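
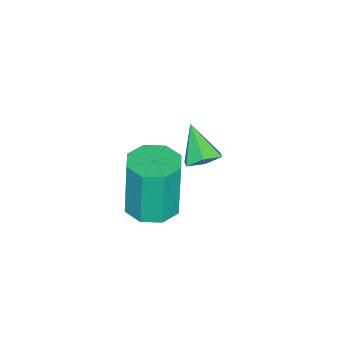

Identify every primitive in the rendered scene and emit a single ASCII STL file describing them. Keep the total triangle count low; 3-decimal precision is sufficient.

solid 
facet normal 0.075 -0.003 -0.997
outer loop
vertex 2.491 -1.844 2.583
vertex 1.936 -2.433 2.543
vertex 1.913 -1.623 2.539
endloop
endfacet
facet normal 0.355 0.934 0.025
outer loop
vertex 2.491 -1.844 2.583
vertex 1.913 -1.623 2.539
vertex 2.339 -1.839 4.578
endloop
endfacet
facet normal 0.356 0.934 0.025
outer loop
vertex 2.339 -1.839 4.578
vertex 1.913 -1.623 2.539
vertex 1.762 -1.618 4.533
endloop
endfacet
facet normal -0.077 0.003 0.997
outer loop
vertex 2.339 -1.839 4.578
vertex 1.762 -1.618 4.533
vertex 1.784 -2.427 4.537
endloop
endfacet
facet normal 0.076 -0.003 -0.997
outer loop
vertex 1.913 -1.623 2.539
vertex 1.936 -2.433 2.543
vertex 1.349 -1.876 2.497
endloop
endfacet
facet normal -0.407 0.913 -0.033
outer loop
vertex 1.913 -1.623 2.539
vertex 1.349 -1.876 2.497
vertex 1.762 -1.618 4.533
endloop
endfacet
facet normal -0.406 0.913 -0.033
outer loop
vertex 1.762 -1.618 4.533
vertex 1.349 -1.876 2.497
vertex 1.197 -1.871 4.491
endloop
endfacet
facet normal -0.075 0.003 0.997
outer loop
vertex 1.762 -1.618 4.533
vertex 1.197 -1.871 4.491
vertex 1.784 -2.427 4.537
endloop
endfacet
facet normal 0.075 -0.003 -0.997
outer loop
vertex 1.349 -1.876 2.497
vertex 1.936 -2.433 2.543
vertex 1.128 -2.456 2.482
endloop
endfacet
facet normal -0.931 0.357 -0.072
outer loop
vertex 1.349 -1.876 2.497
vertex 1.128 -2.456 2.482
vertex 1.197 -1.871 4.491
endloop
endfacet
facet normal -0.932 0.356 -0.072
outer loop
vertex 1.197 -1.871 4.491
vertex 1.128 -2.456 2.482
vertex 0.977 -2.45 4.476
endloop
endfacet
facet normal -0.075 0.003 0.997
outer loop
vertex 1.197 -1.871 4.491
vertex 0.977 -2.45 4.476
vertex 1.784 -2.427 4.537
endloop
endfacet
facet normal 0.075 -0.002 -0.997
outer loop
vertex 1.128 -2.456 2.482
vertex 1.936 -2.433 2.543
vertex 1.381 -3.021 2.502
endloop
endfacet
facet normal -0.910 -0.410 -0.068
outer loop
vertex 1.128 -2.456 2.482
vertex 1.381 -3.021 2.502
vertex 0.977 -2.45 4.476
endloop
endfacet
facet normal -0.910 -0.408 -0.068
outer loop
vertex 0.977 -2.45 4.476
vertex 1.381 -3.021 2.502
vertex 1.229 -3.016 4.497
endloop
endfacet
facet normal -0.075 0.003 0.997
outer loop
vertex 0.977 -2.45 4.476
vertex 1.229 -3.016 4.497
vertex 1.784 -2.427 4.537
endloop
endfacet
facet normal 0.077 -0.003 -0.997
outer loop
vertex 1.381 -3.021 2.502
vertex 1.936 -2.433 2.543
vertex 1.958 -3.242 2.547
endloop
endfacet
facet normal -0.356 -0.934 -0.025
outer loop
vertex 1.381 -3.021 2.502
vertex 1.958 -3.242 2.547
vertex 1.229 -3.016 4.497
endloop
endfacet
facet normal -0.355 -0.934 -0.025
outer loop
vertex 1.229 -3.016 4.497
vertex 1.958 -3.242 2.547
vertex 1.807 -3.237 4.541
endloop
endfacet
facet normal -0.075 0.003 0.997
outer loop
vertex 1.229 -3.016 4.497
vertex 1.807 -3.237 4.541
vertex 1.784 -2.427 4.537
endloop
endfacet
facet normal 0.075 -0.003 -0.997
outer loop
vertex 1.958 -3.242 2.547
vertex 1.936 -2.433 2.543
vertex 2.523 -2.989 2.589
endloop
endfacet
facet normal 0.406 -0.913 0.033
outer loop
vertex 1.958 -3.242 2.547
vertex 2.523 -2.989 2.589
vertex 1.807 -3.237 4.541
endloop
endfacet
facet normal 0.407 -0.913 0.033
outer loop
vertex 1.807 -3.237 4.541
vertex 2.523 -2.989 2.589
vertex 2.371 -2.984 4.583
endloop
endfacet
facet normal -0.076 0.003 0.997
outer loop
vertex 1.807 -3.237 4.541
vertex 2.371 -2.984 4.583
vertex 1.784 -2.427 4.537
endloop
endfacet
facet normal 0.075 -0.003 -0.997
outer loop
vertex 2.523 -2.989 2.589
vertex 1.936 -2.433 2.543
vertex 2.743 -2.41 2.604
endloop
endfacet
facet normal 0.932 -0.356 0.072
outer loop
vertex 2.523 -2.989 2.589
vertex 2.743 -2.41 2.604
vertex 2.371 -2.984 4.583
endloop
endfacet
facet normal 0.931 -0.357 0.072
outer loop
vertex 2.371 -2.984 4.583
vertex 2.743 -2.41 2.604
vertex 2.592 -2.404 4.598
endloop
endfacet
facet normal -0.075 0.003 0.997
outer loop
vertex 2.371 -2.984 4.583
vertex 2.592 -2.404 4.598
vertex 1.784 -2.427 4.537
endloop
endfacet
facet normal 0.075 -0.003 -0.997
outer loop
vertex 2.743 -2.41 2.604
vertex 1.936 -2.433 2.543
vertex 2.491 -1.844 2.583
endloop
endfacet
facet normal 0.911 0.408 0.068
outer loop
vertex 2.743 -2.41 2.604
vertex 2.491 -1.844 2.583
vertex 2.592 -2.404 4.598
endloop
endfacet
facet normal 0.910 0.410 0.068
outer loop
vertex 2.592 -2.404 4.598
vertex 2.491 -1.844 2.583
vertex 2.339 -1.839 4.578
endloop
endfacet
facet normal -0.075 0.002 0.997
outer loop
vertex 2.592 -2.404 4.598
vertex 2.339 -1.839 4.578
vertex 1.784 -2.427 4.537
endloop
endfacet
facet normal 0.336 0.473 -0.815
outer loop
vertex -1.022 -2.126 1.807
vertex -1.487 -2.395 1.459
vertex -1.587 -1.831 1.745
endloop
endfacet
facet normal 0.174 0.511 0.842
outer loop
vertex -1.022 -2.126 1.807
vertex -1.587 -1.831 1.745
vertex -1.933 -3.025 2.541
endloop
endfacet
facet normal 0.336 0.473 -0.815
outer loop
vertex -1.587 -1.831 1.745
vertex -1.487 -2.395 1.459
vertex -2.052 -2.1 1.397
endloop
endfacet
facet normal -0.683 0.532 0.501
outer loop
vertex -1.587 -1.831 1.745
vertex -2.052 -2.1 1.397
vertex -1.933 -3.025 2.541
endloop
endfacet
facet normal 0.336 0.473 -0.815
outer loop
vertex -2.052 -2.1 1.397
vertex -1.487 -2.395 1.459
vertex -1.952 -2.664 1.111
endloop
endfacet
facet normal -0.987 -0.161 -0.028
outer loop
vertex -2.052 -2.1 1.397
vertex -1.952 -2.664 1.111
vertex -1.933 -3.025 2.541
endloop
endfacet
facet normal 0.335 0.474 -0.814
outer loop
vertex -1.952 -2.664 1.111
vertex -1.487 -2.395 1.459
vertex -1.387 -2.958 1.172
endloop
endfacet
facet normal -0.432 -0.876 -0.215
outer loop
vertex -1.952 -2.664 1.111
vertex -1.387 -2.958 1.172
vertex -1.933 -3.025 2.541
endloop
endfacet
facet normal 0.335 0.474 -0.814
outer loop
vertex -1.387 -2.958 1.172
vertex -1.487 -2.395 1.459
vertex -0.922 -2.689 1.52
endloop
endfacet
facet normal 0.425 -0.897 0.126
outer loop
vertex -1.387 -2.958 1.172
vertex -0.922 -2.689 1.52
vertex -1.933 -3.025 2.541
endloop
endfacet
facet normal 0.335 0.474 -0.814
outer loop
vertex -0.922 -2.689 1.52
vertex -1.487 -2.395 1.459
vertex -1.022 -2.126 1.807
endloop
endfacet
facet normal 0.728 -0.204 0.654
outer loop
vertex -0.922 -2.689 1.52
vertex -1.022 -2.126 1.807
vertex -1.933 -3.025 2.541
endloop
endfacet

endsolid


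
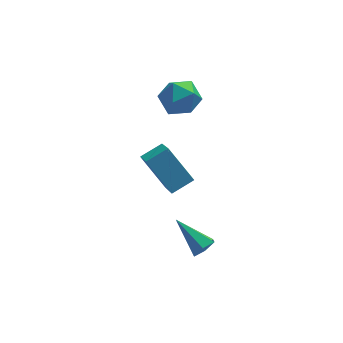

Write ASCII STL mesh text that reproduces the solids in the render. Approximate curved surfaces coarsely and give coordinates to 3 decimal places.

solid 
facet normal -0.484 0.555 0.677
outer loop
vertex 0.072 -0.488 2.106
vertex 0.076 1.206 0.719
vertex -0.847 -0.809 1.712
endloop
endfacet
facet normal -0.001 -0.774 0.634
outer loop
vertex 0.004 -1.786 0.521
vertex 0.072 -0.488 2.106
vertex -0.847 -0.809 1.712
endloop
endfacet
facet normal -0.484 0.555 0.676
outer loop
vertex -0.847 -0.809 1.712
vertex 0.076 1.206 0.719
vertex -0.843 0.885 0.324
endloop
endfacet
facet normal -0.875 -0.305 -0.375
outer loop
vertex -0.843 0.885 0.324
vertex 0.004 -1.786 0.521
vertex -0.847 -0.809 1.712
endloop
endfacet
facet normal 0.875 0.305 0.375
outer loop
vertex 0.072 -0.488 2.106
vertex 0.927 0.229 -0.472
vertex 0.076 1.206 0.719
endloop
endfacet
facet normal -0.002 -0.774 0.634
outer loop
vertex 0.923 -1.465 0.916
vertex 0.072 -0.488 2.106
vertex 0.004 -1.786 0.521
endloop
endfacet
facet normal 0.875 0.305 0.375
outer loop
vertex 0.923 -1.465 0.916
vertex 0.927 0.229 -0.472
vertex 0.072 -0.488 2.106
endloop
endfacet
facet normal 0.002 0.774 -0.633
outer loop
vertex 0.076 1.206 0.719
vertex 0.927 0.229 -0.472
vertex -0.843 0.885 0.324
endloop
endfacet
facet normal -0.875 -0.305 -0.375
outer loop
vertex 0.008 -0.092 -0.866
vertex 0.004 -1.786 0.521
vertex -0.843 0.885 0.324
endloop
endfacet
facet normal 0.002 0.773 -0.634
outer loop
vertex -0.843 0.885 0.324
vertex 0.927 0.229 -0.472
vertex 0.008 -0.092 -0.866
endloop
endfacet
facet normal 0.484 -0.555 -0.676
outer loop
vertex 0.008 -0.092 -0.866
vertex 0.923 -1.465 0.916
vertex 0.004 -1.786 0.521
endloop
endfacet
facet normal 0.484 -0.555 -0.676
outer loop
vertex 0.927 0.229 -0.472
vertex 0.923 -1.465 0.916
vertex 0.008 -0.092 -0.866
endloop
endfacet
facet normal -0.004 0.663 0.749
outer loop
vertex 0.879 4.483 1.489
vertex 0.931 3.752 2.136
vertex 1.751 4.153 1.786
endloop
endfacet
facet normal 0.299 0.940 0.166
outer loop
vertex 0.879 4.483 1.489
vertex 1.751 4.153 1.786
vertex 1.604 4.366 0.843
endloop
endfacet
facet normal -0.177 0.914 -0.364
outer loop
vertex 0.879 4.483 1.489
vertex 1.604 4.366 0.843
vertex 0.693 4.097 0.61
endloop
endfacet
facet normal -0.776 0.621 -0.109
outer loop
vertex 0.879 4.483 1.489
vertex 0.693 4.097 0.61
vertex 0.277 3.717 1.41
endloop
endfacet
facet normal -0.669 0.466 0.580
outer loop
vertex 0.879 4.483 1.489
vertex 0.277 3.717 1.41
vertex 0.931 3.752 2.136
endloop
endfacet
facet normal 0.851 0.525 -0.014
outer loop
vertex 1.604 4.366 0.843
vertex 1.751 4.153 1.786
vertex 2.103 3.563 1.09
endloop
endfacet
facet normal 0.360 0.076 0.930
outer loop
vertex 1.751 4.153 1.786
vertex 0.931 3.752 2.136
vertex 1.687 3.183 1.89
endloop
endfacet
facet normal -0.715 -0.243 0.656
outer loop
vertex 0.931 3.752 2.136
vertex 0.277 3.717 1.41
vertex 0.776 2.914 1.657
endloop
endfacet
facet normal -0.889 0.010 -0.458
outer loop
vertex 0.277 3.717 1.41
vertex 0.693 4.097 0.61
vertex 0.629 3.127 0.714
endloop
endfacet
facet normal 0.080 0.483 -0.872
outer loop
vertex 0.693 4.097 0.61
vertex 1.604 4.366 0.843
vertex 1.449 3.528 0.364
endloop
endfacet
facet normal 0.776 -0.621 0.109
outer loop
vertex 1.501 2.797 1.011
vertex 2.103 3.563 1.09
vertex 1.687 3.183 1.89
endloop
endfacet
facet normal 0.177 -0.914 0.364
outer loop
vertex 1.501 2.797 1.011
vertex 1.687 3.183 1.89
vertex 0.776 2.914 1.657
endloop
endfacet
facet normal -0.299 -0.940 -0.166
outer loop
vertex 1.501 2.797 1.011
vertex 0.776 2.914 1.657
vertex 0.629 3.127 0.714
endloop
endfacet
facet normal 0.004 -0.663 -0.749
outer loop
vertex 1.501 2.797 1.011
vertex 0.629 3.127 0.714
vertex 1.449 3.528 0.364
endloop
endfacet
facet normal 0.669 -0.466 -0.580
outer loop
vertex 1.501 2.797 1.011
vertex 1.449 3.528 0.364
vertex 2.103 3.563 1.09
endloop
endfacet
facet normal 0.889 -0.010 0.458
outer loop
vertex 1.687 3.183 1.89
vertex 2.103 3.563 1.09
vertex 1.751 4.153 1.786
endloop
endfacet
facet normal -0.080 -0.483 0.872
outer loop
vertex 0.776 2.914 1.657
vertex 1.687 3.183 1.89
vertex 0.931 3.752 2.136
endloop
endfacet
facet normal -0.851 -0.525 0.014
outer loop
vertex 0.629 3.127 0.714
vertex 0.776 2.914 1.657
vertex 0.277 3.717 1.41
endloop
endfacet
facet normal -0.360 -0.076 -0.930
outer loop
vertex 1.449 3.528 0.364
vertex 0.629 3.127 0.714
vertex 0.693 4.097 0.61
endloop
endfacet
facet normal 0.715 0.243 -0.656
outer loop
vertex 2.103 3.563 1.09
vertex 1.449 3.528 0.364
vertex 1.604 4.366 0.843
endloop
endfacet
facet normal 0.560 -0.511 -0.652
outer loop
vertex 1.689 -1.85 -2.969
vertex 1.274 -1.763 -3.394
vertex 1.719 -1.366 -3.323
endloop
endfacet
facet normal 0.631 0.432 0.644
outer loop
vertex 1.689 -1.85 -2.969
vertex 1.719 -1.366 -3.323
vertex 0.306 -0.877 -2.266
endloop
endfacet
facet normal 0.560 -0.511 -0.652
outer loop
vertex 1.719 -1.366 -3.323
vertex 1.274 -1.763 -3.394
vertex 1.304 -1.279 -3.748
endloop
endfacet
facet normal 0.276 0.958 -0.074
outer loop
vertex 1.719 -1.366 -3.323
vertex 1.304 -1.279 -3.748
vertex 0.306 -0.877 -2.266
endloop
endfacet
facet normal 0.558 -0.512 -0.653
outer loop
vertex 1.304 -1.279 -3.748
vertex 1.274 -1.763 -3.394
vertex 0.859 -1.675 -3.818
endloop
endfacet
facet normal -0.516 0.673 -0.530
outer loop
vertex 1.304 -1.279 -3.748
vertex 0.859 -1.675 -3.818
vertex 0.306 -0.877 -2.266
endloop
endfacet
facet normal 0.559 -0.511 -0.653
outer loop
vertex 0.859 -1.675 -3.818
vertex 1.274 -1.763 -3.394
vertex 0.829 -2.159 -3.465
endloop
endfacet
facet normal -0.953 -0.137 -0.269
outer loop
vertex 0.859 -1.675 -3.818
vertex 0.829 -2.159 -3.465
vertex 0.306 -0.877 -2.266
endloop
endfacet
facet normal 0.560 -0.512 -0.651
outer loop
vertex 0.829 -2.159 -3.465
vertex 1.274 -1.763 -3.394
vertex 1.244 -2.246 -3.04
endloop
endfacet
facet normal -0.599 -0.664 0.449
outer loop
vertex 0.829 -2.159 -3.465
vertex 1.244 -2.246 -3.04
vertex 0.306 -0.877 -2.266
endloop
endfacet
facet normal 0.560 -0.512 -0.651
outer loop
vertex 1.244 -2.246 -3.04
vertex 1.274 -1.763 -3.394
vertex 1.689 -1.85 -2.969
endloop
endfacet
facet normal 0.193 -0.379 0.905
outer loop
vertex 1.244 -2.246 -3.04
vertex 1.689 -1.85 -2.969
vertex 0.306 -0.877 -2.266
endloop
endfacet

endsolid


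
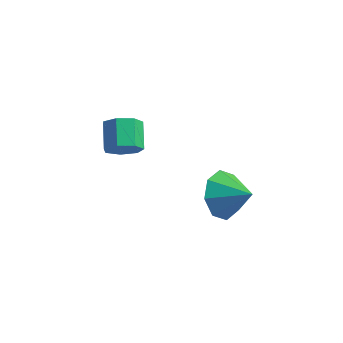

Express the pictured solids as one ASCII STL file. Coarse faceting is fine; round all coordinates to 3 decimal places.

solid 
facet normal -0.840 0.154 -0.519
outer loop
vertex 3.697 2.844 0.753
vertex 3.122 2.718 1.646
vertex 3.58 3.549 1.152
endloop
endfacet
facet normal 0.912 0.306 -0.273
outer loop
vertex 3.697 2.844 0.753
vertex 3.58 3.549 1.152
vertex 4.298 2.502 2.374
endloop
endfacet
facet normal -0.841 0.155 -0.519
outer loop
vertex 3.58 3.549 1.152
vertex 3.122 2.718 1.646
vertex 3.195 3.768 1.841
endloop
endfacet
facet normal 0.705 0.688 0.175
outer loop
vertex 3.58 3.549 1.152
vertex 3.195 3.768 1.841
vertex 4.298 2.502 2.374
endloop
endfacet
facet normal -0.841 0.155 -0.519
outer loop
vertex 3.195 3.768 1.841
vertex 3.122 2.718 1.646
vertex 2.767 3.372 2.416
endloop
endfacet
facet normal 0.368 0.615 0.698
outer loop
vertex 3.195 3.768 1.841
vertex 2.767 3.372 2.416
vertex 4.298 2.502 2.374
endloop
endfacet
facet normal -0.840 0.156 -0.520
outer loop
vertex 2.767 3.372 2.416
vertex 3.122 2.718 1.646
vertex 2.546 2.593 2.54
endloop
endfacet
facet normal 0.100 0.129 0.987
outer loop
vertex 2.767 3.372 2.416
vertex 2.546 2.593 2.54
vertex 4.298 2.502 2.374
endloop
endfacet
facet normal -0.840 0.155 -0.520
outer loop
vertex 2.546 2.593 2.54
vertex 3.122 2.718 1.646
vertex 2.663 1.887 2.14
endloop
endfacet
facet normal 0.057 -0.485 0.873
outer loop
vertex 2.546 2.593 2.54
vertex 2.663 1.887 2.14
vertex 4.298 2.502 2.374
endloop
endfacet
facet normal -0.840 0.155 -0.520
outer loop
vertex 2.663 1.887 2.14
vertex 3.122 2.718 1.646
vertex 3.049 1.669 1.452
endloop
endfacet
facet normal 0.265 -0.866 0.423
outer loop
vertex 2.663 1.887 2.14
vertex 3.049 1.669 1.452
vertex 4.298 2.502 2.374
endloop
endfacet
facet normal -0.841 0.155 -0.519
outer loop
vertex 3.049 1.669 1.452
vertex 3.122 2.718 1.646
vertex 3.477 2.065 0.877
endloop
endfacet
facet normal 0.601 -0.793 -0.098
outer loop
vertex 3.049 1.669 1.452
vertex 3.477 2.065 0.877
vertex 4.298 2.502 2.374
endloop
endfacet
facet normal -0.840 0.155 -0.519
outer loop
vertex 3.477 2.065 0.877
vertex 3.122 2.718 1.646
vertex 3.697 2.844 0.753
endloop
endfacet
facet normal 0.869 -0.307 -0.387
outer loop
vertex 3.477 2.065 0.877
vertex 3.697 2.844 0.753
vertex 4.298 2.502 2.374
endloop
endfacet
facet normal 0.327 -0.823 -0.464
outer loop
vertex -0.289 2.703 3.561
vertex -0.801 2.818 2.997
vertex -0.077 3.076 3.049
endloop
endfacet
facet normal 0.890 0.103 0.444
outer loop
vertex -0.289 2.703 3.561
vertex -0.077 3.076 3.049
vertex -0.688 3.708 4.127
endloop
endfacet
facet normal 0.890 0.104 0.444
outer loop
vertex -0.688 3.708 4.127
vertex -0.077 3.076 3.049
vertex -0.476 4.081 3.614
endloop
endfacet
facet normal -0.328 0.823 0.463
outer loop
vertex -0.688 3.708 4.127
vertex -0.476 4.081 3.614
vertex -1.199 3.822 3.563
endloop
endfacet
facet normal 0.327 -0.824 -0.463
outer loop
vertex -0.077 3.076 3.049
vertex -0.801 2.818 2.997
vertex -0.41 3.254 2.497
endloop
endfacet
facet normal 0.803 0.501 -0.323
outer loop
vertex -0.077 3.076 3.049
vertex -0.41 3.254 2.497
vertex -0.476 4.081 3.614
endloop
endfacet
facet normal 0.803 0.501 -0.323
outer loop
vertex -0.476 4.081 3.614
vertex -0.41 3.254 2.497
vertex -0.809 4.259 3.063
endloop
endfacet
facet normal -0.328 0.823 0.464
outer loop
vertex -0.476 4.081 3.614
vertex -0.809 4.259 3.063
vertex -1.199 3.822 3.563
endloop
endfacet
facet normal 0.327 -0.824 -0.463
outer loop
vertex -0.41 3.254 2.497
vertex -0.801 2.818 2.997
vertex -1.037 3.103 2.323
endloop
endfacet
facet normal 0.110 0.520 -0.847
outer loop
vertex -0.41 3.254 2.497
vertex -1.037 3.103 2.323
vertex -0.809 4.259 3.063
endloop
endfacet
facet normal 0.111 0.520 -0.847
outer loop
vertex -0.809 4.259 3.063
vertex -1.037 3.103 2.323
vertex -1.436 4.108 2.888
endloop
endfacet
facet normal -0.328 0.823 0.464
outer loop
vertex -0.809 4.259 3.063
vertex -1.436 4.108 2.888
vertex -1.199 3.822 3.563
endloop
endfacet
facet normal 0.327 -0.824 -0.463
outer loop
vertex -1.037 3.103 2.323
vertex -0.801 2.818 2.997
vertex -1.486 2.738 2.656
endloop
endfacet
facet normal -0.664 0.148 -0.733
outer loop
vertex -1.037 3.103 2.323
vertex -1.486 2.738 2.656
vertex -1.436 4.108 2.888
endloop
endfacet
facet normal -0.664 0.148 -0.733
outer loop
vertex -1.436 4.108 2.888
vertex -1.486 2.738 2.656
vertex -1.885 3.743 3.221
endloop
endfacet
facet normal -0.326 0.824 0.464
outer loop
vertex -1.436 4.108 2.888
vertex -1.885 3.743 3.221
vertex -1.199 3.822 3.563
endloop
endfacet
facet normal 0.327 -0.823 -0.464
outer loop
vertex -1.486 2.738 2.656
vertex -0.801 2.818 2.997
vertex -1.419 2.432 3.246
endloop
endfacet
facet normal -0.940 -0.335 -0.067
outer loop
vertex -1.486 2.738 2.656
vertex -1.419 2.432 3.246
vertex -1.885 3.743 3.221
endloop
endfacet
facet normal -0.940 -0.335 -0.067
outer loop
vertex -1.885 3.743 3.221
vertex -1.419 2.432 3.246
vertex -1.818 3.437 3.812
endloop
endfacet
facet normal -0.326 0.824 0.464
outer loop
vertex -1.885 3.743 3.221
vertex -1.818 3.437 3.812
vertex -1.199 3.822 3.563
endloop
endfacet
facet normal 0.327 -0.823 -0.464
outer loop
vertex -1.419 2.432 3.246
vertex -0.801 2.818 2.997
vertex -0.886 2.417 3.649
endloop
endfacet
facet normal -0.507 -0.567 0.649
outer loop
vertex -1.419 2.432 3.246
vertex -0.886 2.417 3.649
vertex -1.818 3.437 3.812
endloop
endfacet
facet normal -0.507 -0.567 0.649
outer loop
vertex -1.818 3.437 3.812
vertex -0.886 2.417 3.649
vertex -1.285 3.422 4.215
endloop
endfacet
facet normal -0.327 0.824 0.463
outer loop
vertex -1.818 3.437 3.812
vertex -1.285 3.422 4.215
vertex -1.199 3.822 3.563
endloop
endfacet
facet normal 0.326 -0.824 -0.464
outer loop
vertex -0.886 2.417 3.649
vertex -0.801 2.818 2.997
vertex -0.289 2.703 3.561
endloop
endfacet
facet normal 0.307 -0.372 0.876
outer loop
vertex -0.886 2.417 3.649
vertex -0.289 2.703 3.561
vertex -1.285 3.422 4.215
endloop
endfacet
facet normal 0.307 -0.372 0.876
outer loop
vertex -1.285 3.422 4.215
vertex -0.289 2.703 3.561
vertex -0.688 3.708 4.127
endloop
endfacet
facet normal -0.327 0.824 0.463
outer loop
vertex -1.285 3.422 4.215
vertex -0.688 3.708 4.127
vertex -1.199 3.822 3.563
endloop
endfacet

endsolid


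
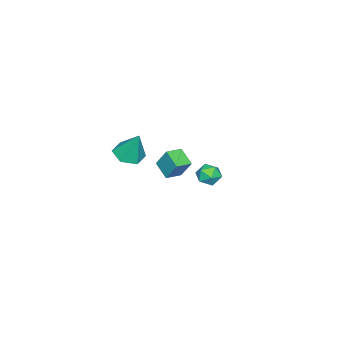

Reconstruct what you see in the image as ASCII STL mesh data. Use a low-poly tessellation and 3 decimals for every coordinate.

solid 
facet normal 0.204 0.845 0.494
outer loop
vertex 3.507 4.36 2.979
vertex 3.563 4.017 3.543
vertex 4.095 4.113 3.159
endloop
endfacet
facet normal 0.428 0.885 -0.182
outer loop
vertex 3.507 4.36 2.979
vertex 4.095 4.113 3.159
vertex 3.9 4.077 2.527
endloop
endfacet
facet normal -0.136 0.782 -0.608
outer loop
vertex 3.507 4.36 2.979
vertex 3.9 4.077 2.527
vertex 3.248 3.958 2.52
endloop
endfacet
facet normal -0.708 0.679 -0.195
outer loop
vertex 3.507 4.36 2.979
vertex 3.248 3.958 2.52
vertex 3.04 3.921 3.148
endloop
endfacet
facet normal -0.499 0.718 0.486
outer loop
vertex 3.507 4.36 2.979
vertex 3.04 3.921 3.148
vertex 3.563 4.017 3.543
endloop
endfacet
facet normal 0.888 0.353 -0.294
outer loop
vertex 3.9 4.077 2.527
vertex 4.095 4.113 3.159
vertex 4.2 3.559 2.812
endloop
endfacet
facet normal 0.525 0.289 0.800
outer loop
vertex 4.095 4.113 3.159
vertex 3.563 4.017 3.543
vertex 3.992 3.522 3.44
endloop
endfacet
facet normal -0.610 0.080 0.788
outer loop
vertex 3.563 4.017 3.543
vertex 3.04 3.921 3.148
vertex 3.34 3.403 3.433
endloop
endfacet
facet normal -0.949 0.016 -0.313
outer loop
vertex 3.04 3.921 3.148
vertex 3.248 3.958 2.52
vertex 3.145 3.367 2.801
endloop
endfacet
facet normal -0.023 0.184 -0.983
outer loop
vertex 3.248 3.958 2.52
vertex 3.9 4.077 2.527
vertex 3.677 3.463 2.417
endloop
endfacet
facet normal 0.708 -0.679 0.195
outer loop
vertex 3.733 3.12 2.981
vertex 4.2 3.559 2.812
vertex 3.992 3.522 3.44
endloop
endfacet
facet normal 0.136 -0.782 0.608
outer loop
vertex 3.733 3.12 2.981
vertex 3.992 3.522 3.44
vertex 3.34 3.403 3.433
endloop
endfacet
facet normal -0.428 -0.885 0.182
outer loop
vertex 3.733 3.12 2.981
vertex 3.34 3.403 3.433
vertex 3.145 3.367 2.801
endloop
endfacet
facet normal -0.204 -0.845 -0.494
outer loop
vertex 3.733 3.12 2.981
vertex 3.145 3.367 2.801
vertex 3.677 3.463 2.417
endloop
endfacet
facet normal 0.499 -0.718 -0.486
outer loop
vertex 3.733 3.12 2.981
vertex 3.677 3.463 2.417
vertex 4.2 3.559 2.812
endloop
endfacet
facet normal 0.949 -0.016 0.313
outer loop
vertex 3.992 3.522 3.44
vertex 4.2 3.559 2.812
vertex 4.095 4.113 3.159
endloop
endfacet
facet normal 0.023 -0.184 0.983
outer loop
vertex 3.34 3.403 3.433
vertex 3.992 3.522 3.44
vertex 3.563 4.017 3.543
endloop
endfacet
facet normal -0.888 -0.353 0.294
outer loop
vertex 3.145 3.367 2.801
vertex 3.34 3.403 3.433
vertex 3.04 3.921 3.148
endloop
endfacet
facet normal -0.525 -0.289 -0.800
outer loop
vertex 3.677 3.463 2.417
vertex 3.145 3.367 2.801
vertex 3.248 3.958 2.52
endloop
endfacet
facet normal 0.610 -0.080 -0.788
outer loop
vertex 4.2 3.559 2.812
vertex 3.677 3.463 2.417
vertex 3.9 4.077 2.527
endloop
endfacet
facet normal -0.086 -0.393 -0.916
outer loop
vertex 0.002 -2.951 -0.422
vertex -0.874 -2.97 -0.332
vertex -0.482 -2.26 -0.673
endloop
endfacet
facet normal 0.795 0.597 0.110
outer loop
vertex 0.002 -2.951 -0.422
vertex -0.482 -2.26 -0.673
vertex -0.726 -2.29 1.252
endloop
endfacet
facet normal -0.085 -0.393 -0.916
outer loop
vertex -0.482 -2.26 -0.673
vertex -0.874 -2.97 -0.332
vertex -1.357 -2.279 -0.584
endloop
endfacet
facet normal -0.020 1.000 0.013
outer loop
vertex -0.482 -2.26 -0.673
vertex -1.357 -2.279 -0.584
vertex -0.726 -2.29 1.252
endloop
endfacet
facet normal -0.086 -0.394 -0.915
outer loop
vertex -1.357 -2.279 -0.584
vertex -0.874 -2.97 -0.332
vertex -1.749 -2.989 -0.242
endloop
endfacet
facet normal -0.781 0.562 0.272
outer loop
vertex -1.357 -2.279 -0.584
vertex -1.749 -2.989 -0.242
vertex -0.726 -2.29 1.252
endloop
endfacet
facet normal -0.086 -0.394 -0.915
outer loop
vertex -1.749 -2.989 -0.242
vertex -0.874 -2.97 -0.332
vertex -1.265 -3.68 0.01
endloop
endfacet
facet normal -0.726 -0.280 0.628
outer loop
vertex -1.749 -2.989 -0.242
vertex -1.265 -3.68 0.01
vertex -0.726 -2.29 1.252
endloop
endfacet
facet normal -0.086 -0.394 -0.915
outer loop
vertex -1.265 -3.68 0.01
vertex -0.874 -2.97 -0.332
vertex -0.39 -3.661 -0.08
endloop
endfacet
facet normal 0.089 -0.683 0.725
outer loop
vertex -1.265 -3.68 0.01
vertex -0.39 -3.661 -0.08
vertex -0.726 -2.29 1.252
endloop
endfacet
facet normal -0.085 -0.394 -0.915
outer loop
vertex -0.39 -3.661 -0.08
vertex -0.874 -2.97 -0.332
vertex 0.002 -2.951 -0.422
endloop
endfacet
facet normal 0.850 -0.245 0.466
outer loop
vertex -0.39 -3.661 -0.08
vertex 0.002 -2.951 -0.422
vertex -0.726 -2.29 1.252
endloop
endfacet
facet normal -0.889 0.428 -0.165
outer loop
vertex -3.353 -1.333 -0.946
vertex -2.847 -0.488 -1.48
vertex -3.457 -1.985 -2.077
endloop
endfacet
facet normal -0.452 -0.754 0.476
outer loop
vertex -2.613 -2.392 -1.92
vertex -3.353 -1.333 -0.946
vertex -3.457 -1.985 -2.077
endloop
endfacet
facet normal -0.889 0.428 -0.165
outer loop
vertex -3.457 -1.985 -2.077
vertex -2.847 -0.488 -1.48
vertex -2.951 -1.14 -2.611
endloop
endfacet
facet normal -0.080 -0.498 -0.863
outer loop
vertex -2.951 -1.14 -2.611
vertex -2.613 -2.392 -1.92
vertex -3.457 -1.985 -2.077
endloop
endfacet
facet normal 0.080 0.498 0.863
outer loop
vertex -3.353 -1.333 -0.946
vertex -2.003 -0.895 -1.323
vertex -2.847 -0.488 -1.48
endloop
endfacet
facet normal -0.452 -0.754 0.476
outer loop
vertex -2.509 -1.74 -0.789
vertex -3.353 -1.333 -0.946
vertex -2.613 -2.392 -1.92
endloop
endfacet
facet normal 0.080 0.498 0.863
outer loop
vertex -2.509 -1.74 -0.789
vertex -2.003 -0.895 -1.323
vertex -3.353 -1.333 -0.946
endloop
endfacet
facet normal 0.452 0.754 -0.476
outer loop
vertex -2.847 -0.488 -1.48
vertex -2.003 -0.895 -1.323
vertex -2.951 -1.14 -2.611
endloop
endfacet
facet normal -0.080 -0.498 -0.863
outer loop
vertex -2.107 -1.547 -2.454
vertex -2.613 -2.392 -1.92
vertex -2.951 -1.14 -2.611
endloop
endfacet
facet normal 0.452 0.754 -0.476
outer loop
vertex -2.951 -1.14 -2.611
vertex -2.003 -0.895 -1.323
vertex -2.107 -1.547 -2.454
endloop
endfacet
facet normal 0.889 -0.428 0.165
outer loop
vertex -2.107 -1.547 -2.454
vertex -2.509 -1.74 -0.789
vertex -2.613 -2.392 -1.92
endloop
endfacet
facet normal 0.889 -0.428 0.165
outer loop
vertex -2.003 -0.895 -1.323
vertex -2.509 -1.74 -0.789
vertex -2.107 -1.547 -2.454
endloop
endfacet

endsolid


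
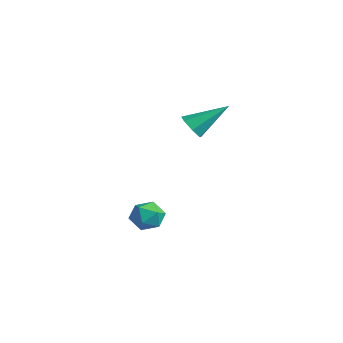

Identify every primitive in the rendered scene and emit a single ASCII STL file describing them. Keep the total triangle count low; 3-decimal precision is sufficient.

solid 
facet normal -0.286 -0.764 -0.578
outer loop
vertex 4.248 1.11 0.968
vertex 3.701 1.079 1.28
vertex 3.842 1.415 0.766
endloop
endfacet
facet normal 0.664 0.545 -0.512
outer loop
vertex 4.248 1.11 0.968
vertex 3.842 1.415 0.766
vertex 4.199 2.401 2.28
endloop
endfacet
facet normal -0.288 -0.764 -0.578
outer loop
vertex 3.842 1.415 0.766
vertex 3.701 1.079 1.28
vertex 3.33 1.468 0.951
endloop
endfacet
facet normal -0.103 0.844 -0.526
outer loop
vertex 3.842 1.415 0.766
vertex 3.33 1.468 0.951
vertex 4.199 2.401 2.28
endloop
endfacet
facet normal -0.288 -0.764 -0.578
outer loop
vertex 3.33 1.468 0.951
vertex 3.701 1.079 1.28
vertex 3.098 1.228 1.384
endloop
endfacet
facet normal -0.726 0.688 -0.008
outer loop
vertex 3.33 1.468 0.951
vertex 3.098 1.228 1.384
vertex 4.199 2.401 2.28
endloop
endfacet
facet normal -0.288 -0.763 -0.578
outer loop
vertex 3.098 1.228 1.384
vertex 3.701 1.079 1.28
vertex 3.32 0.876 1.738
endloop
endfacet
facet normal -0.734 0.192 0.651
outer loop
vertex 3.098 1.228 1.384
vertex 3.32 0.876 1.738
vertex 4.199 2.401 2.28
endloop
endfacet
facet normal -0.287 -0.764 -0.578
outer loop
vertex 3.32 0.876 1.738
vertex 3.701 1.079 1.28
vertex 3.829 0.677 1.748
endloop
endfacet
facet normal -0.124 -0.268 0.955
outer loop
vertex 3.32 0.876 1.738
vertex 3.829 0.677 1.748
vertex 4.199 2.401 2.28
endloop
endfacet
facet normal -0.287 -0.764 -0.578
outer loop
vertex 3.829 0.677 1.748
vertex 3.701 1.079 1.28
vertex 4.242 0.781 1.405
endloop
endfacet
facet normal 0.649 -0.348 0.676
outer loop
vertex 3.829 0.677 1.748
vertex 4.242 0.781 1.405
vertex 4.199 2.401 2.28
endloop
endfacet
facet normal -0.287 -0.763 -0.579
outer loop
vertex 4.242 0.781 1.405
vertex 3.701 1.079 1.28
vertex 4.248 1.11 0.968
endloop
endfacet
facet normal 1.000 0.014 0.024
outer loop
vertex 4.242 0.781 1.405
vertex 4.248 1.11 0.968
vertex 4.199 2.401 2.28
endloop
endfacet
facet normal -0.992 0.125 -0.002
outer loop
vertex 2.279 -0.479 -3.774
vertex 2.271 -0.531 -3.018
vertex 2.357 0.144 -3.351
endloop
endfacet
facet normal -0.692 0.463 -0.554
outer loop
vertex 2.279 -0.479 -3.774
vertex 2.357 0.144 -3.351
vertex 2.786 0.049 -3.967
endloop
endfacet
facet normal -0.337 -0.021 -0.941
outer loop
vertex 2.279 -0.479 -3.774
vertex 2.786 0.049 -3.967
vertex 2.966 -0.685 -4.015
endloop
endfacet
facet normal -0.417 -0.657 -0.628
outer loop
vertex 2.279 -0.479 -3.774
vertex 2.966 -0.685 -4.015
vertex 2.648 -1.043 -3.429
endloop
endfacet
facet normal -0.822 -0.567 -0.048
outer loop
vertex 2.279 -0.479 -3.774
vertex 2.648 -1.043 -3.429
vertex 2.271 -0.531 -3.018
endloop
endfacet
facet normal -0.218 0.930 -0.296
outer loop
vertex 2.786 0.049 -3.967
vertex 2.357 0.144 -3.351
vertex 3.092 0.323 -3.331
endloop
endfacet
facet normal -0.704 0.384 0.598
outer loop
vertex 2.357 0.144 -3.351
vertex 2.271 -0.531 -3.018
vertex 2.774 -0.035 -2.745
endloop
endfacet
facet normal -0.429 -0.736 0.524
outer loop
vertex 2.271 -0.531 -3.018
vertex 2.648 -1.043 -3.429
vertex 2.954 -0.769 -2.793
endloop
endfacet
facet normal 0.226 -0.881 -0.416
outer loop
vertex 2.648 -1.043 -3.429
vertex 2.966 -0.685 -4.015
vertex 3.383 -0.864 -3.409
endloop
endfacet
facet normal 0.355 0.148 -0.923
outer loop
vertex 2.966 -0.685 -4.015
vertex 2.786 0.049 -3.967
vertex 3.469 -0.189 -3.742
endloop
endfacet
facet normal 0.417 0.657 0.628
outer loop
vertex 3.461 -0.241 -2.986
vertex 3.092 0.323 -3.331
vertex 2.774 -0.035 -2.745
endloop
endfacet
facet normal 0.337 0.021 0.941
outer loop
vertex 3.461 -0.241 -2.986
vertex 2.774 -0.035 -2.745
vertex 2.954 -0.769 -2.793
endloop
endfacet
facet normal 0.692 -0.463 0.554
outer loop
vertex 3.461 -0.241 -2.986
vertex 2.954 -0.769 -2.793
vertex 3.383 -0.864 -3.409
endloop
endfacet
facet normal 0.992 -0.125 0.002
outer loop
vertex 3.461 -0.241 -2.986
vertex 3.383 -0.864 -3.409
vertex 3.469 -0.189 -3.742
endloop
endfacet
facet normal 0.822 0.567 0.048
outer loop
vertex 3.461 -0.241 -2.986
vertex 3.469 -0.189 -3.742
vertex 3.092 0.323 -3.331
endloop
endfacet
facet normal -0.226 0.881 0.416
outer loop
vertex 2.774 -0.035 -2.745
vertex 3.092 0.323 -3.331
vertex 2.357 0.144 -3.351
endloop
endfacet
facet normal -0.355 -0.148 0.923
outer loop
vertex 2.954 -0.769 -2.793
vertex 2.774 -0.035 -2.745
vertex 2.271 -0.531 -3.018
endloop
endfacet
facet normal 0.218 -0.930 0.296
outer loop
vertex 3.383 -0.864 -3.409
vertex 2.954 -0.769 -2.793
vertex 2.648 -1.043 -3.429
endloop
endfacet
facet normal 0.704 -0.384 -0.598
outer loop
vertex 3.469 -0.189 -3.742
vertex 3.383 -0.864 -3.409
vertex 2.966 -0.685 -4.015
endloop
endfacet
facet normal 0.429 0.736 -0.524
outer loop
vertex 3.092 0.323 -3.331
vertex 3.469 -0.189 -3.742
vertex 2.786 0.049 -3.967
endloop
endfacet

endsolid


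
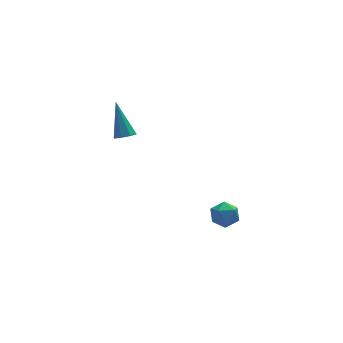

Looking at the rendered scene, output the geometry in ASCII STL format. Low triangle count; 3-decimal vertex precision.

solid 
facet normal 0.084 -0.545 -0.834
outer loop
vertex -1.207 -1.936 3.127
vertex -1.74 -1.698 2.918
vertex -1.142 -1.54 2.875
endloop
endfacet
facet normal 0.933 0.072 0.353
outer loop
vertex -1.207 -1.936 3.127
vertex -1.142 -1.54 2.875
vertex -1.92 -0.522 4.722
endloop
endfacet
facet normal 0.084 -0.543 -0.835
outer loop
vertex -1.142 -1.54 2.875
vertex -1.74 -1.698 2.918
vertex -1.428 -1.235 2.648
endloop
endfacet
facet normal 0.747 0.663 -0.051
outer loop
vertex -1.142 -1.54 2.875
vertex -1.428 -1.235 2.648
vertex -1.92 -0.522 4.722
endloop
endfacet
facet normal 0.083 -0.543 -0.835
outer loop
vertex -1.428 -1.235 2.648
vertex -1.74 -1.698 2.918
vertex -1.896 -1.202 2.58
endloop
endfacet
facet normal 0.110 0.948 -0.300
outer loop
vertex -1.428 -1.235 2.648
vertex -1.896 -1.202 2.58
vertex -1.92 -0.522 4.722
endloop
endfacet
facet normal 0.082 -0.543 -0.835
outer loop
vertex -1.896 -1.202 2.58
vertex -1.74 -1.698 2.918
vertex -2.273 -1.459 2.71
endloop
endfacet
facet normal -0.603 0.759 -0.248
outer loop
vertex -1.896 -1.202 2.58
vertex -2.273 -1.459 2.71
vertex -1.92 -0.522 4.722
endloop
endfacet
facet normal 0.082 -0.544 -0.835
outer loop
vertex -2.273 -1.459 2.71
vertex -1.74 -1.698 2.918
vertex -2.338 -1.856 2.962
endloop
endfacet
facet normal -0.975 0.207 0.075
outer loop
vertex -2.273 -1.459 2.71
vertex -2.338 -1.856 2.962
vertex -1.92 -0.522 4.722
endloop
endfacet
facet normal 0.082 -0.544 -0.835
outer loop
vertex -2.338 -1.856 2.962
vertex -1.74 -1.698 2.918
vertex -2.053 -2.16 3.188
endloop
endfacet
facet normal -0.789 -0.384 0.479
outer loop
vertex -2.338 -1.856 2.962
vertex -2.053 -2.16 3.188
vertex -1.92 -0.522 4.722
endloop
endfacet
facet normal 0.085 -0.545 -0.834
outer loop
vertex -2.053 -2.16 3.188
vertex -1.74 -1.698 2.918
vertex -1.585 -2.193 3.257
endloop
endfacet
facet normal -0.154 -0.669 0.727
outer loop
vertex -2.053 -2.16 3.188
vertex -1.585 -2.193 3.257
vertex -1.92 -0.522 4.722
endloop
endfacet
facet normal 0.084 -0.545 -0.834
outer loop
vertex -1.585 -2.193 3.257
vertex -1.74 -1.698 2.918
vertex -1.207 -1.936 3.127
endloop
endfacet
facet normal 0.559 -0.480 0.676
outer loop
vertex -1.585 -2.193 3.257
vertex -1.207 -1.936 3.127
vertex -1.92 -0.522 4.722
endloop
endfacet
facet normal -0.917 0.293 -0.270
outer loop
vertex 2.66 -2.811 -3.637
vertex 2.323 -3.494 -3.233
vertex 2.434 -2.753 -2.807
endloop
endfacet
facet normal -0.483 0.854 -0.191
outer loop
vertex 2.66 -2.811 -3.637
vertex 2.434 -2.753 -2.807
vertex 3.171 -2.397 -3.08
endloop
endfacet
facet normal 0.069 0.769 -0.635
outer loop
vertex 2.66 -2.811 -3.637
vertex 3.171 -2.397 -3.08
vertex 3.514 -2.918 -3.674
endloop
endfacet
facet normal -0.023 0.156 -0.987
outer loop
vertex 2.66 -2.811 -3.637
vertex 3.514 -2.918 -3.674
vertex 2.99 -3.596 -3.769
endloop
endfacet
facet normal -0.633 -0.138 -0.762
outer loop
vertex 2.66 -2.811 -3.637
vertex 2.99 -3.596 -3.769
vertex 2.323 -3.494 -3.233
endloop
endfacet
facet normal -0.233 0.848 0.477
outer loop
vertex 3.171 -2.397 -3.08
vertex 2.434 -2.753 -2.807
vertex 3.15 -2.824 -2.331
endloop
endfacet
facet normal -0.935 -0.061 0.350
outer loop
vertex 2.434 -2.753 -2.807
vertex 2.323 -3.494 -3.233
vertex 2.626 -3.502 -2.426
endloop
endfacet
facet normal -0.474 -0.759 -0.446
outer loop
vertex 2.323 -3.494 -3.233
vertex 2.99 -3.596 -3.769
vertex 2.969 -4.023 -3.02
endloop
endfacet
facet normal 0.512 -0.282 -0.812
outer loop
vertex 2.99 -3.596 -3.769
vertex 3.514 -2.918 -3.674
vertex 3.706 -3.667 -3.293
endloop
endfacet
facet normal 0.661 0.710 -0.241
outer loop
vertex 3.514 -2.918 -3.674
vertex 3.171 -2.397 -3.08
vertex 3.817 -2.926 -2.867
endloop
endfacet
facet normal 0.023 -0.156 0.987
outer loop
vertex 3.48 -3.609 -2.463
vertex 3.15 -2.824 -2.331
vertex 2.626 -3.502 -2.426
endloop
endfacet
facet normal -0.069 -0.769 0.635
outer loop
vertex 3.48 -3.609 -2.463
vertex 2.626 -3.502 -2.426
vertex 2.969 -4.023 -3.02
endloop
endfacet
facet normal 0.483 -0.854 0.191
outer loop
vertex 3.48 -3.609 -2.463
vertex 2.969 -4.023 -3.02
vertex 3.706 -3.667 -3.293
endloop
endfacet
facet normal 0.917 -0.293 0.270
outer loop
vertex 3.48 -3.609 -2.463
vertex 3.706 -3.667 -3.293
vertex 3.817 -2.926 -2.867
endloop
endfacet
facet normal 0.633 0.138 0.762
outer loop
vertex 3.48 -3.609 -2.463
vertex 3.817 -2.926 -2.867
vertex 3.15 -2.824 -2.331
endloop
endfacet
facet normal -0.512 0.282 0.812
outer loop
vertex 2.626 -3.502 -2.426
vertex 3.15 -2.824 -2.331
vertex 2.434 -2.753 -2.807
endloop
endfacet
facet normal -0.661 -0.710 0.241
outer loop
vertex 2.969 -4.023 -3.02
vertex 2.626 -3.502 -2.426
vertex 2.323 -3.494 -3.233
endloop
endfacet
facet normal 0.233 -0.848 -0.477
outer loop
vertex 3.706 -3.667 -3.293
vertex 2.969 -4.023 -3.02
vertex 2.99 -3.596 -3.769
endloop
endfacet
facet normal 0.935 0.061 -0.350
outer loop
vertex 3.817 -2.926 -2.867
vertex 3.706 -3.667 -3.293
vertex 3.514 -2.918 -3.674
endloop
endfacet
facet normal 0.474 0.759 0.446
outer loop
vertex 3.15 -2.824 -2.331
vertex 3.817 -2.926 -2.867
vertex 3.171 -2.397 -3.08
endloop
endfacet

endsolid


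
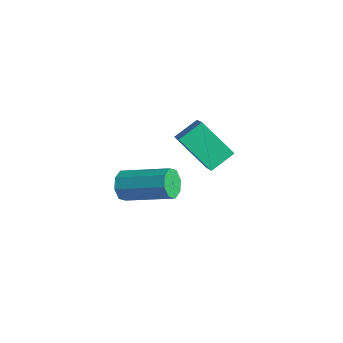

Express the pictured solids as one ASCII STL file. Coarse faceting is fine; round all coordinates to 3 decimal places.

solid 
facet normal -0.736 -0.255 0.628
outer loop
vertex -3.688 1.126 1.198
vertex -4.576 1.631 0.362
vertex -3.766 0.247 0.75
endloop
endfacet
facet normal 0.673 -0.382 0.633
outer loop
vertex -2.604 0.649 -0.242
vertex -3.688 1.126 1.198
vertex -3.766 0.247 0.75
endloop
endfacet
facet normal -0.736 -0.255 0.628
outer loop
vertex -3.766 0.247 0.75
vertex -4.576 1.631 0.362
vertex -4.654 0.752 -0.086
endloop
endfacet
facet normal -0.079 -0.888 -0.453
outer loop
vertex -4.654 0.752 -0.086
vertex -2.604 0.649 -0.242
vertex -3.766 0.247 0.75
endloop
endfacet
facet normal 0.079 0.888 0.453
outer loop
vertex -3.688 1.126 1.198
vertex -3.414 2.033 -0.63
vertex -4.576 1.631 0.362
endloop
endfacet
facet normal 0.673 -0.382 0.633
outer loop
vertex -2.526 1.528 0.206
vertex -3.688 1.126 1.198
vertex -2.604 0.649 -0.242
endloop
endfacet
facet normal 0.079 0.888 0.453
outer loop
vertex -2.526 1.528 0.206
vertex -3.414 2.033 -0.63
vertex -3.688 1.126 1.198
endloop
endfacet
facet normal -0.673 0.382 -0.633
outer loop
vertex -4.576 1.631 0.362
vertex -3.414 2.033 -0.63
vertex -4.654 0.752 -0.086
endloop
endfacet
facet normal -0.079 -0.888 -0.453
outer loop
vertex -3.492 1.154 -1.078
vertex -2.604 0.649 -0.242
vertex -4.654 0.752 -0.086
endloop
endfacet
facet normal -0.673 0.382 -0.633
outer loop
vertex -4.654 0.752 -0.086
vertex -3.414 2.033 -0.63
vertex -3.492 1.154 -1.078
endloop
endfacet
facet normal 0.736 0.255 -0.628
outer loop
vertex -3.492 1.154 -1.078
vertex -2.526 1.528 0.206
vertex -2.604 0.649 -0.242
endloop
endfacet
facet normal 0.736 0.255 -0.628
outer loop
vertex -3.414 2.033 -0.63
vertex -2.526 1.528 0.206
vertex -3.492 1.154 -1.078
endloop
endfacet
facet normal -0.773 -0.517 -0.367
outer loop
vertex -2.38 -2.91 0.629
vertex -2.676 -2.784 1.075
vertex -2.597 -2.552 0.582
endloop
endfacet
facet normal 0.369 0.102 -0.924
outer loop
vertex -2.38 -2.91 0.629
vertex -2.597 -2.552 0.582
vertex -1.049 -2.022 1.259
endloop
endfacet
facet normal 0.369 0.102 -0.924
outer loop
vertex -1.049 -2.022 1.259
vertex -2.597 -2.552 0.582
vertex -1.266 -1.664 1.212
endloop
endfacet
facet normal 0.774 0.517 0.366
outer loop
vertex -1.049 -2.022 1.259
vertex -1.266 -1.664 1.212
vertex -1.344 -1.896 1.705
endloop
endfacet
facet normal -0.774 -0.516 -0.367
outer loop
vertex -2.597 -2.552 0.582
vertex -2.676 -2.784 1.075
vertex -2.86 -2.33 0.825
endloop
endfacet
facet normal -0.105 0.675 -0.730
outer loop
vertex -2.597 -2.552 0.582
vertex -2.86 -2.33 0.825
vertex -1.266 -1.664 1.212
endloop
endfacet
facet normal -0.105 0.675 -0.730
outer loop
vertex -1.266 -1.664 1.212
vertex -2.86 -2.33 0.825
vertex -1.528 -1.442 1.455
endloop
endfacet
facet normal 0.775 0.515 0.365
outer loop
vertex -1.266 -1.664 1.212
vertex -1.528 -1.442 1.455
vertex -1.344 -1.896 1.705
endloop
endfacet
facet normal -0.774 -0.516 -0.367
outer loop
vertex -2.86 -2.33 0.825
vertex -2.676 -2.784 1.075
vertex -3.015 -2.374 1.214
endloop
endfacet
facet normal -0.515 0.850 -0.109
outer loop
vertex -2.86 -2.33 0.825
vertex -3.015 -2.374 1.214
vertex -1.528 -1.442 1.455
endloop
endfacet
facet normal -0.515 0.850 -0.109
outer loop
vertex -1.528 -1.442 1.455
vertex -3.015 -2.374 1.214
vertex -1.683 -1.486 1.844
endloop
endfacet
facet normal 0.774 0.516 0.367
outer loop
vertex -1.528 -1.442 1.455
vertex -1.683 -1.486 1.844
vertex -1.344 -1.896 1.705
endloop
endfacet
facet normal -0.774 -0.516 -0.366
outer loop
vertex -3.015 -2.374 1.214
vertex -2.676 -2.784 1.075
vertex -2.971 -2.658 1.521
endloop
endfacet
facet normal -0.624 0.527 0.577
outer loop
vertex -3.015 -2.374 1.214
vertex -2.971 -2.658 1.521
vertex -1.683 -1.486 1.844
endloop
endfacet
facet normal -0.625 0.528 0.576
outer loop
vertex -1.683 -1.486 1.844
vertex -2.971 -2.658 1.521
vertex -1.64 -1.77 2.151
endloop
endfacet
facet normal 0.774 0.515 0.368
outer loop
vertex -1.683 -1.486 1.844
vertex -1.64 -1.77 2.151
vertex -1.344 -1.896 1.705
endloop
endfacet
facet normal -0.774 -0.517 -0.366
outer loop
vertex -2.971 -2.658 1.521
vertex -2.676 -2.784 1.075
vertex -2.754 -3.016 1.568
endloop
endfacet
facet normal -0.369 -0.102 0.924
outer loop
vertex -2.971 -2.658 1.521
vertex -2.754 -3.016 1.568
vertex -1.64 -1.77 2.151
endloop
endfacet
facet normal -0.369 -0.102 0.924
outer loop
vertex -1.64 -1.77 2.151
vertex -2.754 -3.016 1.568
vertex -1.423 -2.128 2.198
endloop
endfacet
facet normal 0.773 0.517 0.367
outer loop
vertex -1.64 -1.77 2.151
vertex -1.423 -2.128 2.198
vertex -1.344 -1.896 1.705
endloop
endfacet
facet normal -0.775 -0.515 -0.365
outer loop
vertex -2.754 -3.016 1.568
vertex -2.676 -2.784 1.075
vertex -2.492 -3.238 1.325
endloop
endfacet
facet normal 0.105 -0.675 0.730
outer loop
vertex -2.754 -3.016 1.568
vertex -2.492 -3.238 1.325
vertex -1.423 -2.128 2.198
endloop
endfacet
facet normal 0.105 -0.675 0.730
outer loop
vertex -1.423 -2.128 2.198
vertex -2.492 -3.238 1.325
vertex -1.16 -2.35 1.955
endloop
endfacet
facet normal 0.774 0.516 0.367
outer loop
vertex -1.423 -2.128 2.198
vertex -1.16 -2.35 1.955
vertex -1.344 -1.896 1.705
endloop
endfacet
facet normal -0.774 -0.516 -0.367
outer loop
vertex -2.492 -3.238 1.325
vertex -2.676 -2.784 1.075
vertex -2.337 -3.194 0.936
endloop
endfacet
facet normal 0.515 -0.850 0.109
outer loop
vertex -2.492 -3.238 1.325
vertex -2.337 -3.194 0.936
vertex -1.16 -2.35 1.955
endloop
endfacet
facet normal 0.515 -0.850 0.109
outer loop
vertex -1.16 -2.35 1.955
vertex -2.337 -3.194 0.936
vertex -1.005 -2.306 1.566
endloop
endfacet
facet normal 0.774 0.516 0.367
outer loop
vertex -1.16 -2.35 1.955
vertex -1.005 -2.306 1.566
vertex -1.344 -1.896 1.705
endloop
endfacet
facet normal -0.774 -0.515 -0.368
outer loop
vertex -2.337 -3.194 0.936
vertex -2.676 -2.784 1.075
vertex -2.38 -2.91 0.629
endloop
endfacet
facet normal 0.624 -0.528 -0.576
outer loop
vertex -2.337 -3.194 0.936
vertex -2.38 -2.91 0.629
vertex -1.005 -2.306 1.566
endloop
endfacet
facet normal 0.624 -0.527 -0.577
outer loop
vertex -1.005 -2.306 1.566
vertex -2.38 -2.91 0.629
vertex -1.049 -2.022 1.259
endloop
endfacet
facet normal 0.774 0.516 0.366
outer loop
vertex -1.005 -2.306 1.566
vertex -1.049 -2.022 1.259
vertex -1.344 -1.896 1.705
endloop
endfacet

endsolid


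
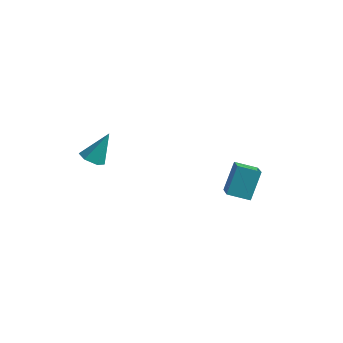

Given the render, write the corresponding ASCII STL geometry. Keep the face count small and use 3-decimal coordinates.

solid 
facet normal -0.536 0.698 -0.474
outer loop
vertex -0.469 3.881 0.033
vertex 0.594 4.443 -0.342
vertex -0.463 2.868 -1.466
endloop
endfacet
facet normal -0.844 -0.446 0.298
outer loop
vertex 0.406 1.737 -0.698
vertex -0.469 3.881 0.033
vertex -0.463 2.868 -1.466
endloop
endfacet
facet normal -0.536 0.698 -0.474
outer loop
vertex -0.463 2.868 -1.466
vertex 0.594 4.443 -0.342
vertex 0.601 3.43 -1.842
endloop
endfacet
facet normal 0.003 -0.560 -0.828
outer loop
vertex 0.601 3.43 -1.842
vertex 0.406 1.737 -0.698
vertex -0.463 2.868 -1.466
endloop
endfacet
facet normal -0.004 0.560 0.829
outer loop
vertex -0.469 3.881 0.033
vertex 1.463 3.312 0.426
vertex 0.594 4.443 -0.342
endloop
endfacet
facet normal -0.844 -0.446 0.297
outer loop
vertex 0.399 2.75 0.802
vertex -0.469 3.881 0.033
vertex 0.406 1.737 -0.698
endloop
endfacet
facet normal -0.003 0.560 0.828
outer loop
vertex 0.399 2.75 0.802
vertex 1.463 3.312 0.426
vertex -0.469 3.881 0.033
endloop
endfacet
facet normal 0.844 0.446 -0.298
outer loop
vertex 0.594 4.443 -0.342
vertex 1.463 3.312 0.426
vertex 0.601 3.43 -1.842
endloop
endfacet
facet normal 0.004 -0.560 -0.828
outer loop
vertex 1.469 2.299 -1.073
vertex 0.406 1.737 -0.698
vertex 0.601 3.43 -1.842
endloop
endfacet
facet normal 0.844 0.446 -0.298
outer loop
vertex 0.601 3.43 -1.842
vertex 1.463 3.312 0.426
vertex 1.469 2.299 -1.073
endloop
endfacet
facet normal 0.536 -0.698 0.474
outer loop
vertex 1.469 2.299 -1.073
vertex 0.399 2.75 0.802
vertex 0.406 1.737 -0.698
endloop
endfacet
facet normal 0.536 -0.698 0.474
outer loop
vertex 1.463 3.312 0.426
vertex 0.399 2.75 0.802
vertex 1.469 2.299 -1.073
endloop
endfacet
facet normal -0.246 -0.493 -0.835
outer loop
vertex -3.619 -3.583 3.294
vertex -4.209 -3.209 3.247
vertex -3.624 -2.979 2.939
endloop
endfacet
facet normal 0.997 0.046 0.065
outer loop
vertex -3.619 -3.583 3.294
vertex -3.624 -2.979 2.939
vertex -3.771 -2.331 4.733
endloop
endfacet
facet normal -0.246 -0.493 -0.835
outer loop
vertex -3.624 -2.979 2.939
vertex -4.209 -3.209 3.247
vertex -4.214 -2.605 2.892
endloop
endfacet
facet normal 0.533 0.809 -0.249
outer loop
vertex -3.624 -2.979 2.939
vertex -4.214 -2.605 2.892
vertex -3.771 -2.331 4.733
endloop
endfacet
facet normal -0.246 -0.493 -0.835
outer loop
vertex -4.214 -2.605 2.892
vertex -4.209 -3.209 3.247
vertex -4.799 -2.835 3.2
endloop
endfacet
facet normal -0.386 0.922 -0.044
outer loop
vertex -4.214 -2.605 2.892
vertex -4.799 -2.835 3.2
vertex -3.771 -2.331 4.733
endloop
endfacet
facet normal -0.246 -0.493 -0.834
outer loop
vertex -4.799 -2.835 3.2
vertex -4.209 -3.209 3.247
vertex -4.794 -3.438 3.555
endloop
endfacet
facet normal -0.838 0.271 0.473
outer loop
vertex -4.799 -2.835 3.2
vertex -4.794 -3.438 3.555
vertex -3.771 -2.331 4.733
endloop
endfacet
facet normal -0.246 -0.493 -0.834
outer loop
vertex -4.794 -3.438 3.555
vertex -4.209 -3.209 3.247
vertex -4.204 -3.812 3.602
endloop
endfacet
facet normal -0.374 -0.491 0.787
outer loop
vertex -4.794 -3.438 3.555
vertex -4.204 -3.812 3.602
vertex -3.771 -2.331 4.733
endloop
endfacet
facet normal -0.246 -0.493 -0.834
outer loop
vertex -4.204 -3.812 3.602
vertex -4.209 -3.209 3.247
vertex -3.619 -3.583 3.294
endloop
endfacet
facet normal 0.543 -0.604 0.583
outer loop
vertex -4.204 -3.812 3.602
vertex -3.619 -3.583 3.294
vertex -3.771 -2.331 4.733
endloop
endfacet

endsolid


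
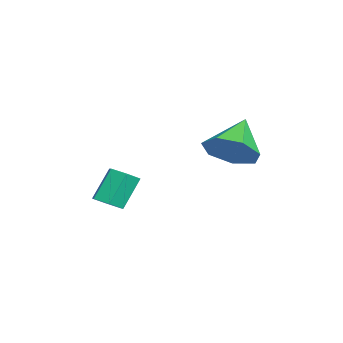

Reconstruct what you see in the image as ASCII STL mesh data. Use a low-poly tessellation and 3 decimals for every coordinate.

solid 
facet normal 0.716 -0.273 -0.642
outer loop
vertex -2.233 2.371 1.975
vertex -2.961 1.968 1.334
vertex -2.573 2.944 1.352
endloop
endfacet
facet normal 0.167 0.769 0.617
outer loop
vertex -2.233 2.371 1.975
vertex -2.573 2.944 1.352
vertex -4.179 2.432 2.426
endloop
endfacet
facet normal 0.716 -0.273 -0.642
outer loop
vertex -2.573 2.944 1.352
vertex -2.961 1.968 1.334
vertex -3.205 2.781 0.716
endloop
endfacet
facet normal -0.282 0.959 0.035
outer loop
vertex -2.573 2.944 1.352
vertex -3.205 2.781 0.716
vertex -4.179 2.432 2.426
endloop
endfacet
facet normal 0.716 -0.273 -0.642
outer loop
vertex -3.205 2.781 0.716
vertex -2.961 1.968 1.334
vertex -3.653 2.007 0.546
endloop
endfacet
facet normal -0.781 0.526 -0.337
outer loop
vertex -3.205 2.781 0.716
vertex -3.653 2.007 0.546
vertex -4.179 2.432 2.426
endloop
endfacet
facet normal 0.716 -0.273 -0.642
outer loop
vertex -3.653 2.007 0.546
vertex -2.961 1.968 1.334
vertex -3.58 1.203 0.969
endloop
endfacet
facet normal -0.954 -0.203 -0.221
outer loop
vertex -3.653 2.007 0.546
vertex -3.58 1.203 0.969
vertex -4.179 2.432 2.426
endloop
endfacet
facet normal 0.716 -0.273 -0.642
outer loop
vertex -3.58 1.203 0.969
vertex -2.961 1.968 1.334
vertex -3.041 0.975 1.667
endloop
endfacet
facet normal -0.671 -0.679 0.297
outer loop
vertex -3.58 1.203 0.969
vertex -3.041 0.975 1.667
vertex -4.179 2.432 2.426
endloop
endfacet
facet normal 0.717 -0.273 -0.642
outer loop
vertex -3.041 0.975 1.667
vertex -2.961 1.968 1.334
vertex -2.442 1.495 2.115
endloop
endfacet
facet normal -0.146 -0.544 0.826
outer loop
vertex -3.041 0.975 1.667
vertex -2.442 1.495 2.115
vertex -4.179 2.432 2.426
endloop
endfacet
facet normal 0.716 -0.274 -0.642
outer loop
vertex -2.442 1.495 2.115
vertex -2.961 1.968 1.334
vertex -2.233 2.371 1.975
endloop
endfacet
facet normal 0.228 0.100 0.969
outer loop
vertex -2.442 1.495 2.115
vertex -2.233 2.371 1.975
vertex -4.179 2.432 2.426
endloop
endfacet
facet normal 0.381 -0.380 -0.843
outer loop
vertex -2.037 -2.017 -0.811
vertex -2.61 -2.13 -1.019
vertex -2.338 -1.586 -1.141
endloop
endfacet
facet normal 0.788 0.611 0.080
outer loop
vertex -2.037 -2.017 -0.811
vertex -2.338 -1.586 -1.141
vertex -2.577 -1.477 0.386
endloop
endfacet
facet normal 0.787 0.612 0.079
outer loop
vertex -2.577 -1.477 0.386
vertex -2.338 -1.586 -1.141
vertex -2.878 -1.047 0.056
endloop
endfacet
facet normal -0.380 0.381 0.843
outer loop
vertex -2.577 -1.477 0.386
vertex -2.878 -1.047 0.056
vertex -3.15 -1.59 0.179
endloop
endfacet
facet normal 0.380 -0.379 -0.844
outer loop
vertex -2.338 -1.586 -1.141
vertex -2.61 -2.13 -1.019
vertex -2.911 -1.7 -1.348
endloop
endfacet
facet normal -0.028 0.907 -0.421
outer loop
vertex -2.338 -1.586 -1.141
vertex -2.911 -1.7 -1.348
vertex -2.878 -1.047 0.056
endloop
endfacet
facet normal -0.027 0.907 -0.421
outer loop
vertex -2.878 -1.047 0.056
vertex -2.911 -1.7 -1.348
vertex -3.451 -1.16 -0.151
endloop
endfacet
facet normal -0.380 0.381 0.843
outer loop
vertex -2.878 -1.047 0.056
vertex -3.451 -1.16 -0.151
vertex -3.15 -1.59 0.179
endloop
endfacet
facet normal 0.380 -0.380 -0.844
outer loop
vertex -2.911 -1.7 -1.348
vertex -2.61 -2.13 -1.019
vertex -3.183 -2.243 -1.226
endloop
endfacet
facet normal -0.814 0.295 -0.500
outer loop
vertex -2.911 -1.7 -1.348
vertex -3.183 -2.243 -1.226
vertex -3.451 -1.16 -0.151
endloop
endfacet
facet normal -0.814 0.295 -0.500
outer loop
vertex -3.451 -1.16 -0.151
vertex -3.183 -2.243 -1.226
vertex -3.723 -1.703 -0.029
endloop
endfacet
facet normal -0.381 0.380 0.843
outer loop
vertex -3.451 -1.16 -0.151
vertex -3.723 -1.703 -0.029
vertex -3.15 -1.59 0.179
endloop
endfacet
facet normal 0.380 -0.381 -0.843
outer loop
vertex -3.183 -2.243 -1.226
vertex -2.61 -2.13 -1.019
vertex -2.882 -2.673 -0.896
endloop
endfacet
facet normal -0.787 -0.612 -0.079
outer loop
vertex -3.183 -2.243 -1.226
vertex -2.882 -2.673 -0.896
vertex -3.723 -1.703 -0.029
endloop
endfacet
facet normal -0.787 -0.611 -0.080
outer loop
vertex -3.723 -1.703 -0.029
vertex -2.882 -2.673 -0.896
vertex -3.422 -2.134 0.301
endloop
endfacet
facet normal -0.381 0.380 0.843
outer loop
vertex -3.723 -1.703 -0.029
vertex -3.422 -2.134 0.301
vertex -3.15 -1.59 0.179
endloop
endfacet
facet normal 0.380 -0.381 -0.843
outer loop
vertex -2.882 -2.673 -0.896
vertex -2.61 -2.13 -1.019
vertex -2.309 -2.56 -0.689
endloop
endfacet
facet normal 0.027 -0.907 0.421
outer loop
vertex -2.882 -2.673 -0.896
vertex -2.309 -2.56 -0.689
vertex -3.422 -2.134 0.301
endloop
endfacet
facet normal 0.028 -0.906 0.422
outer loop
vertex -3.422 -2.134 0.301
vertex -2.309 -2.56 -0.689
vertex -2.849 -2.02 0.508
endloop
endfacet
facet normal -0.380 0.379 0.844
outer loop
vertex -3.422 -2.134 0.301
vertex -2.849 -2.02 0.508
vertex -3.15 -1.59 0.179
endloop
endfacet
facet normal 0.381 -0.380 -0.843
outer loop
vertex -2.309 -2.56 -0.689
vertex -2.61 -2.13 -1.019
vertex -2.037 -2.017 -0.811
endloop
endfacet
facet normal 0.814 -0.295 0.500
outer loop
vertex -2.309 -2.56 -0.689
vertex -2.037 -2.017 -0.811
vertex -2.849 -2.02 0.508
endloop
endfacet
facet normal 0.814 -0.295 0.500
outer loop
vertex -2.849 -2.02 0.508
vertex -2.037 -2.017 -0.811
vertex -2.577 -1.477 0.386
endloop
endfacet
facet normal -0.380 0.380 0.844
outer loop
vertex -2.849 -2.02 0.508
vertex -2.577 -1.477 0.386
vertex -3.15 -1.59 0.179
endloop
endfacet

endsolid


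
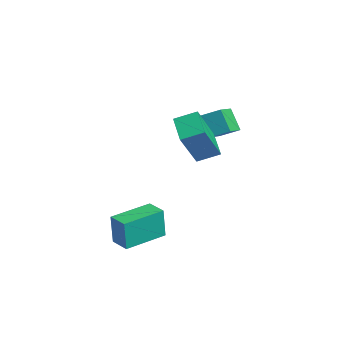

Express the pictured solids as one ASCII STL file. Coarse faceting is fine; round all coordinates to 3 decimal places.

solid 
facet normal -0.922 -0.387 0.006
outer loop
vertex -0.049 -3.511 -1.112
vertex -0.731 -1.882 -0.986
vertex -0.093 -3.426 -2.449
endloop
endfacet
facet normal 0.385 -0.920 -0.071
outer loop
vertex 0.691 -3.098 -2.454
vertex -0.049 -3.511 -1.112
vertex -0.093 -3.426 -2.449
endloop
endfacet
facet normal -0.922 -0.387 0.006
outer loop
vertex -0.093 -3.426 -2.449
vertex -0.731 -1.882 -0.986
vertex -0.775 -1.798 -2.323
endloop
endfacet
facet normal -0.033 0.063 -0.997
outer loop
vertex -0.775 -1.798 -2.323
vertex 0.691 -3.098 -2.454
vertex -0.093 -3.426 -2.449
endloop
endfacet
facet normal 0.033 -0.063 0.997
outer loop
vertex -0.049 -3.511 -1.112
vertex 0.053 -1.554 -0.991
vertex -0.731 -1.882 -0.986
endloop
endfacet
facet normal 0.386 -0.920 -0.070
outer loop
vertex 0.735 -3.182 -1.117
vertex -0.049 -3.511 -1.112
vertex 0.691 -3.098 -2.454
endloop
endfacet
facet normal 0.033 -0.063 0.997
outer loop
vertex 0.735 -3.182 -1.117
vertex 0.053 -1.554 -0.991
vertex -0.049 -3.511 -1.112
endloop
endfacet
facet normal -0.385 0.920 0.070
outer loop
vertex -0.731 -1.882 -0.986
vertex 0.053 -1.554 -0.991
vertex -0.775 -1.798 -2.323
endloop
endfacet
facet normal -0.033 0.063 -0.997
outer loop
vertex 0.009 -1.469 -2.328
vertex 0.691 -3.098 -2.454
vertex -0.775 -1.798 -2.323
endloop
endfacet
facet normal -0.386 0.920 0.071
outer loop
vertex -0.775 -1.798 -2.323
vertex 0.053 -1.554 -0.991
vertex 0.009 -1.469 -2.328
endloop
endfacet
facet normal 0.922 0.387 -0.006
outer loop
vertex 0.009 -1.469 -2.328
vertex 0.735 -3.182 -1.117
vertex 0.691 -3.098 -2.454
endloop
endfacet
facet normal 0.922 0.387 -0.006
outer loop
vertex 0.053 -1.554 -0.991
vertex 0.735 -3.182 -1.117
vertex 0.009 -1.469 -2.328
endloop
endfacet
facet normal -0.742 0.576 -0.344
outer loop
vertex -2.862 0.99 2.368
vertex -2.503 1.695 2.775
vertex -2.278 1.208 1.474
endloop
endfacet
facet normal -0.404 -0.792 -0.457
outer loop
vertex -1.477 0.585 1.845
vertex -2.862 0.99 2.368
vertex -2.278 1.208 1.474
endloop
endfacet
facet normal -0.741 0.577 -0.344
outer loop
vertex -2.278 1.208 1.474
vertex -2.503 1.695 2.775
vertex -1.918 1.913 1.881
endloop
endfacet
facet normal 0.536 0.200 -0.820
outer loop
vertex -1.918 1.913 1.881
vertex -1.477 0.585 1.845
vertex -2.278 1.208 1.474
endloop
endfacet
facet normal -0.536 -0.201 0.820
outer loop
vertex -2.862 0.99 2.368
vertex -1.702 1.072 3.146
vertex -2.503 1.695 2.775
endloop
endfacet
facet normal -0.404 -0.792 -0.458
outer loop
vertex -2.062 0.367 2.739
vertex -2.862 0.99 2.368
vertex -1.477 0.585 1.845
endloop
endfacet
facet normal -0.536 -0.200 0.820
outer loop
vertex -2.062 0.367 2.739
vertex -1.702 1.072 3.146
vertex -2.862 0.99 2.368
endloop
endfacet
facet normal 0.404 0.792 0.458
outer loop
vertex -2.503 1.695 2.775
vertex -1.702 1.072 3.146
vertex -1.918 1.913 1.881
endloop
endfacet
facet normal 0.536 0.200 -0.820
outer loop
vertex -1.118 1.29 2.252
vertex -1.477 0.585 1.845
vertex -1.918 1.913 1.881
endloop
endfacet
facet normal 0.405 0.792 0.457
outer loop
vertex -1.918 1.913 1.881
vertex -1.702 1.072 3.146
vertex -1.118 1.29 2.252
endloop
endfacet
facet normal 0.741 -0.576 0.344
outer loop
vertex -1.118 1.29 2.252
vertex -2.062 0.367 2.739
vertex -1.477 0.585 1.845
endloop
endfacet
facet normal 0.741 -0.577 0.344
outer loop
vertex -1.702 1.072 3.146
vertex -2.062 0.367 2.739
vertex -1.118 1.29 2.252
endloop
endfacet
facet normal -0.356 0.428 -0.831
outer loop
vertex -1.256 -0.232 1.872
vertex -1.068 0.635 2.238
vertex -0.087 -0.268 1.353
endloop
endfacet
facet normal -0.197 -0.903 -0.381
outer loop
vertex 0.568 -1.055 2.882
vertex -1.256 -0.232 1.872
vertex -0.087 -0.268 1.353
endloop
endfacet
facet normal -0.355 0.428 -0.831
outer loop
vertex -0.087 -0.268 1.353
vertex -1.068 0.635 2.238
vertex 0.102 0.599 1.719
endloop
endfacet
facet normal 0.914 -0.028 -0.406
outer loop
vertex 0.102 0.599 1.719
vertex 0.568 -1.055 2.882
vertex -0.087 -0.268 1.353
endloop
endfacet
facet normal -0.914 0.027 0.405
outer loop
vertex -1.256 -0.232 1.872
vertex -0.413 -0.152 3.767
vertex -1.068 0.635 2.238
endloop
endfacet
facet normal -0.197 -0.903 -0.381
outer loop
vertex -0.602 -1.019 3.401
vertex -1.256 -0.232 1.872
vertex 0.568 -1.055 2.882
endloop
endfacet
facet normal -0.914 0.028 0.405
outer loop
vertex -0.602 -1.019 3.401
vertex -0.413 -0.152 3.767
vertex -1.256 -0.232 1.872
endloop
endfacet
facet normal 0.197 0.904 0.381
outer loop
vertex -1.068 0.635 2.238
vertex -0.413 -0.152 3.767
vertex 0.102 0.599 1.719
endloop
endfacet
facet normal 0.914 -0.027 -0.405
outer loop
vertex 0.756 -0.188 3.248
vertex 0.568 -1.055 2.882
vertex 0.102 0.599 1.719
endloop
endfacet
facet normal 0.197 0.903 0.381
outer loop
vertex 0.102 0.599 1.719
vertex -0.413 -0.152 3.767
vertex 0.756 -0.188 3.248
endloop
endfacet
facet normal 0.355 -0.428 0.831
outer loop
vertex 0.756 -0.188 3.248
vertex -0.602 -1.019 3.401
vertex 0.568 -1.055 2.882
endloop
endfacet
facet normal 0.356 -0.428 0.831
outer loop
vertex -0.413 -0.152 3.767
vertex -0.602 -1.019 3.401
vertex 0.756 -0.188 3.248
endloop
endfacet

endsolid


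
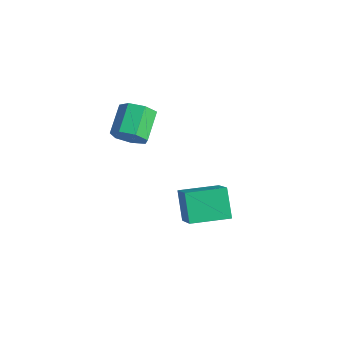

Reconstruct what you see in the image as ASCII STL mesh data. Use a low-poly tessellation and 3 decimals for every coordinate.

solid 
facet normal 0.482 -0.729 -0.485
outer loop
vertex -0.984 -2.403 1.402
vertex -1.523 -2.334 0.762
vertex -0.796 -1.931 0.879
endloop
endfacet
facet normal 0.837 0.221 0.501
outer loop
vertex -0.984 -2.403 1.402
vertex -0.796 -1.931 0.879
vertex -1.718 -1.295 2.139
endloop
endfacet
facet normal 0.837 0.220 0.501
outer loop
vertex -1.718 -1.295 2.139
vertex -0.796 -1.931 0.879
vertex -1.529 -0.823 1.616
endloop
endfacet
facet normal -0.483 0.730 0.484
outer loop
vertex -1.718 -1.295 2.139
vertex -1.529 -0.823 1.616
vertex -2.257 -1.226 1.498
endloop
endfacet
facet normal 0.483 -0.730 -0.484
outer loop
vertex -0.796 -1.931 0.879
vertex -1.523 -2.334 0.762
vertex -1.155 -1.763 0.268
endloop
endfacet
facet normal 0.724 0.644 -0.248
outer loop
vertex -0.796 -1.931 0.879
vertex -1.155 -1.763 0.268
vertex -1.529 -0.823 1.616
endloop
endfacet
facet normal 0.724 0.644 -0.248
outer loop
vertex -1.529 -0.823 1.616
vertex -1.155 -1.763 0.268
vertex -1.889 -0.654 1.005
endloop
endfacet
facet normal -0.482 0.729 0.486
outer loop
vertex -1.529 -0.823 1.616
vertex -1.889 -0.654 1.005
vertex -2.257 -1.226 1.498
endloop
endfacet
facet normal 0.483 -0.730 -0.484
outer loop
vertex -1.155 -1.763 0.268
vertex -1.523 -2.334 0.762
vertex -1.792 -2.025 0.028
endloop
endfacet
facet normal 0.066 0.582 -0.810
outer loop
vertex -1.155 -1.763 0.268
vertex -1.792 -2.025 0.028
vertex -1.889 -0.654 1.005
endloop
endfacet
facet normal 0.066 0.582 -0.810
outer loop
vertex -1.889 -0.654 1.005
vertex -1.792 -2.025 0.028
vertex -2.525 -0.916 0.765
endloop
endfacet
facet normal -0.483 0.729 0.485
outer loop
vertex -1.889 -0.654 1.005
vertex -2.525 -0.916 0.765
vertex -2.257 -1.226 1.498
endloop
endfacet
facet normal 0.483 -0.730 -0.484
outer loop
vertex -1.792 -2.025 0.028
vertex -1.523 -2.334 0.762
vertex -2.226 -2.52 0.341
endloop
endfacet
facet normal -0.643 0.082 -0.762
outer loop
vertex -1.792 -2.025 0.028
vertex -2.226 -2.52 0.341
vertex -2.525 -0.916 0.765
endloop
endfacet
facet normal -0.642 0.082 -0.762
outer loop
vertex -2.525 -0.916 0.765
vertex -2.226 -2.52 0.341
vertex -2.96 -1.411 1.078
endloop
endfacet
facet normal -0.482 0.730 0.485
outer loop
vertex -2.525 -0.916 0.765
vertex -2.96 -1.411 1.078
vertex -2.257 -1.226 1.498
endloop
endfacet
facet normal 0.483 -0.729 -0.485
outer loop
vertex -2.226 -2.52 0.341
vertex -1.523 -2.334 0.762
vertex -2.131 -2.875 0.97
endloop
endfacet
facet normal -0.866 -0.480 -0.140
outer loop
vertex -2.226 -2.52 0.341
vertex -2.131 -2.875 0.97
vertex -2.96 -1.411 1.078
endloop
endfacet
facet normal -0.866 -0.480 -0.141
outer loop
vertex -2.96 -1.411 1.078
vertex -2.131 -2.875 0.97
vertex -2.865 -1.767 1.707
endloop
endfacet
facet normal -0.482 0.729 0.486
outer loop
vertex -2.96 -1.411 1.078
vertex -2.865 -1.767 1.707
vertex -2.257 -1.226 1.498
endloop
endfacet
facet normal 0.483 -0.729 -0.485
outer loop
vertex -2.131 -2.875 0.97
vertex -1.523 -2.334 0.762
vertex -1.578 -2.823 1.442
endloop
endfacet
facet normal -0.438 -0.681 0.588
outer loop
vertex -2.131 -2.875 0.97
vertex -1.578 -2.823 1.442
vertex -2.865 -1.767 1.707
endloop
endfacet
facet normal -0.438 -0.681 0.588
outer loop
vertex -2.865 -1.767 1.707
vertex -1.578 -2.823 1.442
vertex -2.312 -1.715 2.179
endloop
endfacet
facet normal -0.482 0.729 0.485
outer loop
vertex -2.865 -1.767 1.707
vertex -2.312 -1.715 2.179
vertex -2.257 -1.226 1.498
endloop
endfacet
facet normal 0.483 -0.729 -0.485
outer loop
vertex -1.578 -2.823 1.442
vertex -1.523 -2.334 0.762
vertex -0.984 -2.403 1.402
endloop
endfacet
facet normal 0.320 -0.369 0.873
outer loop
vertex -1.578 -2.823 1.442
vertex -0.984 -2.403 1.402
vertex -2.312 -1.715 2.179
endloop
endfacet
facet normal 0.320 -0.369 0.873
outer loop
vertex -2.312 -1.715 2.179
vertex -0.984 -2.403 1.402
vertex -1.718 -1.295 2.139
endloop
endfacet
facet normal -0.483 0.729 0.485
outer loop
vertex -2.312 -1.715 2.179
vertex -1.718 -1.295 2.139
vertex -2.257 -1.226 1.498
endloop
endfacet
facet normal -0.586 0.320 0.744
outer loop
vertex 0.487 -0.99 -2.415
vertex 1.363 0.617 -2.416
vertex -0.846 -0.264 -3.778
endloop
endfacet
facet normal -0.479 -0.878 0.001
outer loop
vertex 0.057 -0.757 -4.924
vertex 0.487 -0.99 -2.415
vertex -0.846 -0.264 -3.778
endloop
endfacet
facet normal -0.586 0.320 0.744
outer loop
vertex -0.846 -0.264 -3.778
vertex 1.363 0.617 -2.416
vertex 0.03 1.343 -3.779
endloop
endfacet
facet normal -0.654 0.356 -0.668
outer loop
vertex 0.03 1.343 -3.779
vertex 0.057 -0.757 -4.924
vertex -0.846 -0.264 -3.778
endloop
endfacet
facet normal 0.654 -0.356 0.668
outer loop
vertex 0.487 -0.99 -2.415
vertex 2.266 0.124 -3.562
vertex 1.363 0.617 -2.416
endloop
endfacet
facet normal -0.479 -0.878 0.001
outer loop
vertex 1.39 -1.483 -3.561
vertex 0.487 -0.99 -2.415
vertex 0.057 -0.757 -4.924
endloop
endfacet
facet normal 0.654 -0.356 0.668
outer loop
vertex 1.39 -1.483 -3.561
vertex 2.266 0.124 -3.562
vertex 0.487 -0.99 -2.415
endloop
endfacet
facet normal 0.479 0.878 -0.001
outer loop
vertex 1.363 0.617 -2.416
vertex 2.266 0.124 -3.562
vertex 0.03 1.343 -3.779
endloop
endfacet
facet normal -0.654 0.356 -0.668
outer loop
vertex 0.933 0.85 -4.925
vertex 0.057 -0.757 -4.924
vertex 0.03 1.343 -3.779
endloop
endfacet
facet normal 0.479 0.878 -0.001
outer loop
vertex 0.03 1.343 -3.779
vertex 2.266 0.124 -3.562
vertex 0.933 0.85 -4.925
endloop
endfacet
facet normal 0.586 -0.320 -0.744
outer loop
vertex 0.933 0.85 -4.925
vertex 1.39 -1.483 -3.561
vertex 0.057 -0.757 -4.924
endloop
endfacet
facet normal 0.586 -0.320 -0.744
outer loop
vertex 2.266 0.124 -3.562
vertex 1.39 -1.483 -3.561
vertex 0.933 0.85 -4.925
endloop
endfacet

endsolid


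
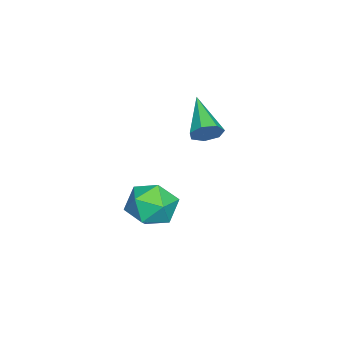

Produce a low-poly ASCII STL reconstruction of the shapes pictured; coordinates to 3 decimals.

solid 
facet normal -0.822 0.568 -0.040
outer loop
vertex 1.302 0.648 -1.68
vertex 1.023 0.311 -0.736
vertex 1.615 1.161 -0.83
endloop
endfacet
facet normal -0.290 0.863 -0.414
outer loop
vertex 1.302 0.648 -1.68
vertex 1.615 1.161 -0.83
vertex 2.278 1.006 -1.618
endloop
endfacet
facet normal -0.087 0.396 -0.914
outer loop
vertex 1.302 0.648 -1.68
vertex 2.278 1.006 -1.618
vertex 2.095 0.06 -2.01
endloop
endfacet
facet normal -0.493 -0.188 -0.850
outer loop
vertex 1.302 0.648 -1.68
vertex 2.095 0.06 -2.01
vertex 1.319 -0.37 -1.465
endloop
endfacet
facet normal -0.948 -0.081 -0.309
outer loop
vertex 1.302 0.648 -1.68
vertex 1.319 -0.37 -1.465
vertex 1.023 0.311 -0.736
endloop
endfacet
facet normal 0.260 0.965 0.029
outer loop
vertex 2.278 1.006 -1.618
vertex 1.615 1.161 -0.83
vertex 2.601 0.89 -0.635
endloop
endfacet
facet normal -0.601 0.488 0.633
outer loop
vertex 1.615 1.161 -0.83
vertex 1.023 0.311 -0.736
vertex 1.825 0.46 -0.09
endloop
endfacet
facet normal -0.804 -0.561 0.198
outer loop
vertex 1.023 0.311 -0.736
vertex 1.319 -0.37 -1.465
vertex 1.642 -0.486 -0.482
endloop
endfacet
facet normal -0.068 -0.734 -0.676
outer loop
vertex 1.319 -0.37 -1.465
vertex 2.095 0.06 -2.01
vertex 2.305 -0.641 -1.27
endloop
endfacet
facet normal 0.590 0.209 -0.780
outer loop
vertex 2.095 0.06 -2.01
vertex 2.278 1.006 -1.618
vertex 2.897 0.209 -1.364
endloop
endfacet
facet normal 0.493 0.188 0.850
outer loop
vertex 2.618 -0.128 -0.42
vertex 2.601 0.89 -0.635
vertex 1.825 0.46 -0.09
endloop
endfacet
facet normal 0.087 -0.396 0.914
outer loop
vertex 2.618 -0.128 -0.42
vertex 1.825 0.46 -0.09
vertex 1.642 -0.486 -0.482
endloop
endfacet
facet normal 0.290 -0.863 0.414
outer loop
vertex 2.618 -0.128 -0.42
vertex 1.642 -0.486 -0.482
vertex 2.305 -0.641 -1.27
endloop
endfacet
facet normal 0.822 -0.568 0.040
outer loop
vertex 2.618 -0.128 -0.42
vertex 2.305 -0.641 -1.27
vertex 2.897 0.209 -1.364
endloop
endfacet
facet normal 0.948 0.081 0.309
outer loop
vertex 2.618 -0.128 -0.42
vertex 2.897 0.209 -1.364
vertex 2.601 0.89 -0.635
endloop
endfacet
facet normal 0.068 0.734 0.676
outer loop
vertex 1.825 0.46 -0.09
vertex 2.601 0.89 -0.635
vertex 1.615 1.161 -0.83
endloop
endfacet
facet normal -0.590 -0.209 0.780
outer loop
vertex 1.642 -0.486 -0.482
vertex 1.825 0.46 -0.09
vertex 1.023 0.311 -0.736
endloop
endfacet
facet normal -0.260 -0.965 -0.029
outer loop
vertex 2.305 -0.641 -1.27
vertex 1.642 -0.486 -0.482
vertex 1.319 -0.37 -1.465
endloop
endfacet
facet normal 0.601 -0.488 -0.633
outer loop
vertex 2.897 0.209 -1.364
vertex 2.305 -0.641 -1.27
vertex 2.095 0.06 -2.01
endloop
endfacet
facet normal 0.804 0.561 -0.198
outer loop
vertex 2.601 0.89 -0.635
vertex 2.897 0.209 -1.364
vertex 2.278 1.006 -1.618
endloop
endfacet
facet normal 0.773 0.426 -0.470
outer loop
vertex 2.253 2.115 3.379
vertex 1.898 2.209 2.88
vertex 1.987 2.583 3.366
endloop
endfacet
facet normal 0.155 0.116 0.981
outer loop
vertex 2.253 2.115 3.379
vertex 1.987 2.583 3.366
vertex 0.482 1.431 3.74
endloop
endfacet
facet normal 0.774 0.426 -0.469
outer loop
vertex 1.987 2.583 3.366
vertex 1.898 2.209 2.88
vertex 1.654 2.769 2.986
endloop
endfacet
facet normal -0.357 0.676 0.644
outer loop
vertex 1.987 2.583 3.366
vertex 1.654 2.769 2.986
vertex 0.482 1.431 3.74
endloop
endfacet
facet normal 0.774 0.426 -0.469
outer loop
vertex 1.654 2.769 2.986
vertex 1.898 2.209 2.88
vertex 1.505 2.533 2.526
endloop
endfacet
facet normal -0.771 0.633 -0.075
outer loop
vertex 1.654 2.769 2.986
vertex 1.505 2.533 2.526
vertex 0.482 1.431 3.74
endloop
endfacet
facet normal 0.774 0.424 -0.470
outer loop
vertex 1.505 2.533 2.526
vertex 1.898 2.209 2.88
vertex 1.651 2.053 2.333
endloop
endfacet
facet normal -0.773 0.020 -0.634
outer loop
vertex 1.505 2.533 2.526
vertex 1.651 2.053 2.333
vertex 0.482 1.431 3.74
endloop
endfacet
facet normal 0.773 0.425 -0.470
outer loop
vertex 1.651 2.053 2.333
vertex 1.898 2.209 2.88
vertex 1.983 1.69 2.551
endloop
endfacet
facet normal -0.364 -0.701 -0.613
outer loop
vertex 1.651 2.053 2.333
vertex 1.983 1.69 2.551
vertex 0.482 1.431 3.74
endloop
endfacet
facet normal 0.773 0.425 -0.470
outer loop
vertex 1.983 1.69 2.551
vertex 1.898 2.209 2.88
vertex 2.251 1.718 3.017
endloop
endfacet
facet normal 0.149 -0.988 -0.027
outer loop
vertex 1.983 1.69 2.551
vertex 2.251 1.718 3.017
vertex 0.482 1.431 3.74
endloop
endfacet
facet normal 0.774 0.425 -0.470
outer loop
vertex 2.251 1.718 3.017
vertex 1.898 2.209 2.88
vertex 2.253 2.115 3.379
endloop
endfacet
facet normal 0.380 -0.624 0.682
outer loop
vertex 2.251 1.718 3.017
vertex 2.253 2.115 3.379
vertex 0.482 1.431 3.74
endloop
endfacet

endsolid
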